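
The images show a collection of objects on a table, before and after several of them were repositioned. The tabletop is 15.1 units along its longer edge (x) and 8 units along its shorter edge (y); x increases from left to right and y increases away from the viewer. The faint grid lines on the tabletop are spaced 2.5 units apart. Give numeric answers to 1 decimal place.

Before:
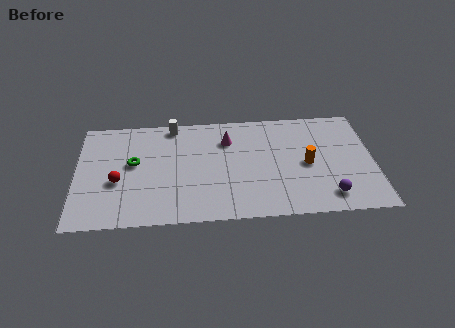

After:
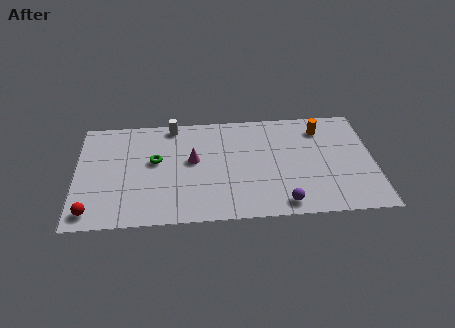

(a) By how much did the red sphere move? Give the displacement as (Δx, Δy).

(-1.3, -2.1)

The red sphere started near (2.1, 3.2) and ended near (0.8, 1.1).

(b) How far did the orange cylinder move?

2.7

The orange cylinder moved from about (11.7, 3.8) to (12.5, 6.4), a distance of √(0.8² + 2.6²) ≈ 2.7.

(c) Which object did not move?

the white cylinder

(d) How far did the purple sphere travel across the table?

2.3

The purple sphere moved from about (12.7, 1.4) to (10.4, 1.0), a distance of √(2.3² + 0.4²) ≈ 2.3.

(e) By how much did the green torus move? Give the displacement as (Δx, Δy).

(1.1, 0.1)

From the two frames, the green torus sits at roughly (2.9, 4.5) before and (4.0, 4.6) after.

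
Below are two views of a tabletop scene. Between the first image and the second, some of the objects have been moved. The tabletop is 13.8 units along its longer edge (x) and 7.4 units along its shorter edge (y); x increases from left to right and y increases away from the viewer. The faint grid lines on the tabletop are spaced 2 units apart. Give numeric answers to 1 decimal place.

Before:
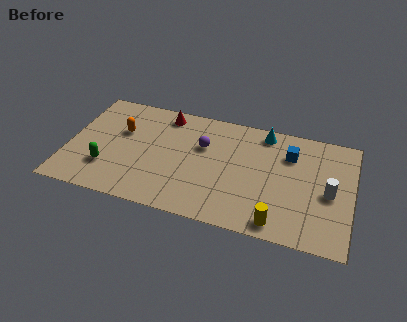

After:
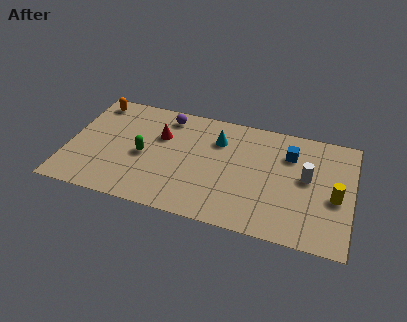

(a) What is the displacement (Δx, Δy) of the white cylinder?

(-1.1, 0.7)

The white cylinder was at about (12.7, 3.4) and moved to about (11.6, 4.1).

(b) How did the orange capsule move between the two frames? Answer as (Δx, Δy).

(-1.5, 1.7)

The orange capsule started near (2.5, 4.7) and ended near (1.0, 6.4).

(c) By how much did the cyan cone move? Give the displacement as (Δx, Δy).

(-2.2, -1.1)

From the two frames, the cyan cone sits at roughly (9.4, 6.5) before and (7.2, 5.4) after.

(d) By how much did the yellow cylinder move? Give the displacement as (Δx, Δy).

(2.6, 2.3)

From the two frames, the yellow cylinder sits at roughly (10.4, 0.9) before and (13.0, 3.2) after.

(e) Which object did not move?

the blue cube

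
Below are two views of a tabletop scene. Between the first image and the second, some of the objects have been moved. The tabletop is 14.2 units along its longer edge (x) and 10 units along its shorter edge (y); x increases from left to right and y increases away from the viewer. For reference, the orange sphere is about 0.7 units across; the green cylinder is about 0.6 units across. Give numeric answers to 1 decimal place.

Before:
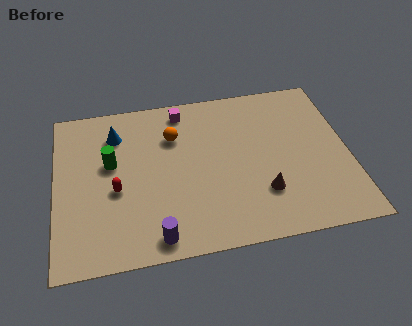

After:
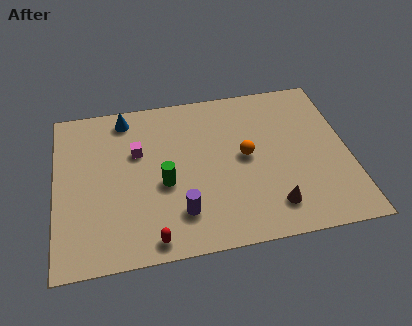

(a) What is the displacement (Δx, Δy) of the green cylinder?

(2.5, -1.7)

From the two frames, the green cylinder sits at roughly (2.7, 5.9) before and (5.2, 4.2) after.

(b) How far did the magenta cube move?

3.3

The magenta cube was near (6.3, 8.7) before and (4.0, 6.4) after, so it travelled √(2.3² + 2.3²) ≈ 3.3 units.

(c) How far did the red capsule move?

3.6

The red capsule was near (2.9, 4.2) before and (4.5, 1.0) after, so it travelled √(1.6² + 3.2²) ≈ 3.6 units.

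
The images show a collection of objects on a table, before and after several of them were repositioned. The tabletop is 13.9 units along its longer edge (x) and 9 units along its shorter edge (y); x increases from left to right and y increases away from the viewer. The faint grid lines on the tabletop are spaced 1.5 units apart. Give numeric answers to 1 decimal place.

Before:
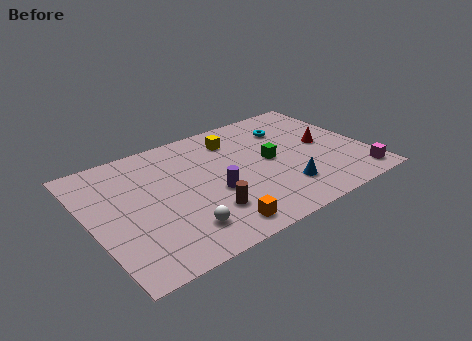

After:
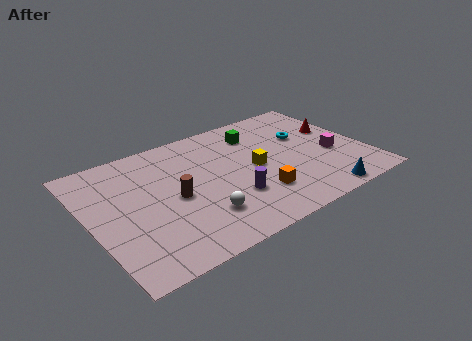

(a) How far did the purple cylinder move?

1.1

The purple cylinder was near (6.0, 3.6) before and (6.8, 2.8) after, so it travelled √(0.8² + 0.8²) ≈ 1.1 units.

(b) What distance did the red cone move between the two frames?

1.3

From (11.9, 4.6) to (12.8, 5.5), the red cone covered √(0.9² + 0.9²) ≈ 1.3 units.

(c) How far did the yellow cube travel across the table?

2.8

From (7.7, 7.1) to (8.3, 4.4), the yellow cube covered √(0.6² + 2.7²) ≈ 2.8 units.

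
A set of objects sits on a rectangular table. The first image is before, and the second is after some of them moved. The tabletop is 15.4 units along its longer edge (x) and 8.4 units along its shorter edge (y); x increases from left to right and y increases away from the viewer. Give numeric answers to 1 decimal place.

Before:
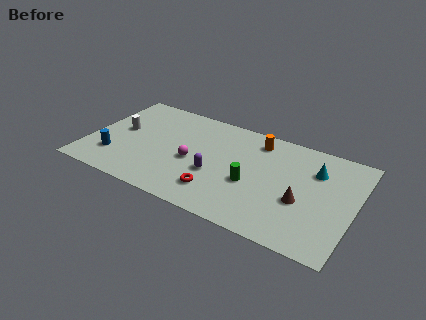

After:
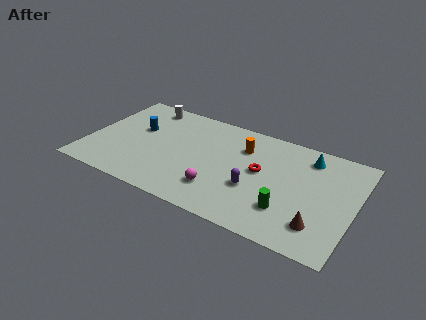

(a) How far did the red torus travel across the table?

3.5

From (7.8, 1.9) to (10.0, 4.6), the red torus covered √(2.2² + 2.7²) ≈ 3.5 units.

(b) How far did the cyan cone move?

1.0

The cyan cone was near (13.0, 6.0) before and (12.5, 6.9) after, so it travelled √(0.5² + 0.9²) ≈ 1.0 units.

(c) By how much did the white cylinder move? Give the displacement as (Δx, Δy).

(1.1, 2.7)

From the two frames, the white cylinder sits at roughly (1.7, 4.6) before and (2.8, 7.3) after.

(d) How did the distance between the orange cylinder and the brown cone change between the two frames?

+1.6

Before: roughly 4.8 units apart; after: 6.4. That's 1.6 units further apart.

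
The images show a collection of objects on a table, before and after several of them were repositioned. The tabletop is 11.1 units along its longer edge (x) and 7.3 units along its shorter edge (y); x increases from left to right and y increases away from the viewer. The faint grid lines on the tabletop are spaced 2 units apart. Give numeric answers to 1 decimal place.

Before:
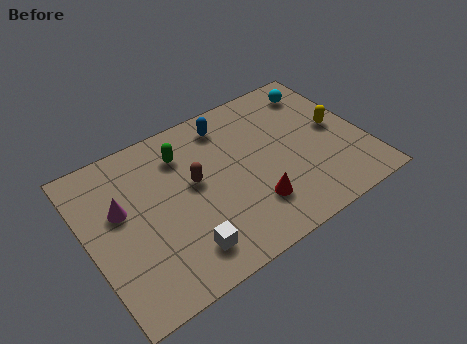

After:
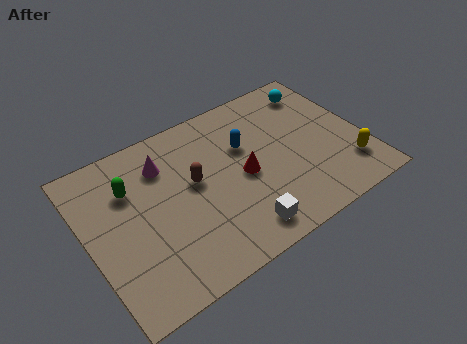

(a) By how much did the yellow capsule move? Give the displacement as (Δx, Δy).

(0.1, -2.1)

From the two frames, the yellow capsule sits at roughly (10.1, 3.8) before and (10.2, 1.7) after.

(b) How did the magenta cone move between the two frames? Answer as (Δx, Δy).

(1.9, 1.1)

From the two frames, the magenta cone sits at roughly (1.4, 4.4) before and (3.3, 5.5) after.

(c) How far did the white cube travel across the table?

2.2

The white cube was near (3.4, 1.4) before and (5.6, 1.1) after, so it travelled √(2.2² + 0.3²) ≈ 2.2 units.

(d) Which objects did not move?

the cyan sphere and the brown capsule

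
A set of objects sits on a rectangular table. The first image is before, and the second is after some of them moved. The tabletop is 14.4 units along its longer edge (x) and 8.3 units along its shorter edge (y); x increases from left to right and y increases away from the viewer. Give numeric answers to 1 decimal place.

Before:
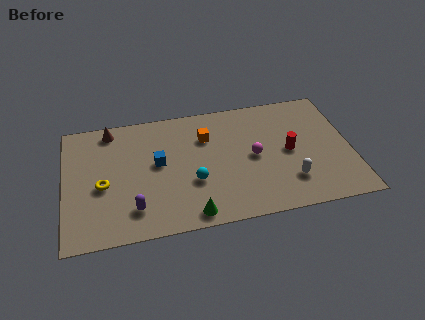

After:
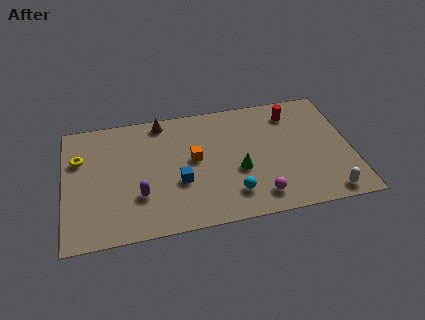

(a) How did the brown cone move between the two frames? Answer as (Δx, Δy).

(2.6, 0.1)

The brown cone started near (2.4, 7.3) and ended near (5.0, 7.4).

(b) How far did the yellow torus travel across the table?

2.3

The yellow torus moved from about (1.9, 3.6) to (0.8, 5.6), a distance of √(1.1² + 2.0²) ≈ 2.3.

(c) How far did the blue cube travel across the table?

1.8

The blue cube moved from about (4.7, 4.6) to (5.7, 3.1), a distance of √(1.0² + 1.5²) ≈ 1.8.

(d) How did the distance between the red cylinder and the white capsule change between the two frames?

+4.0

The distance was about 2.0 in the first image and 6.0 in the second, so they moved 4.0 units further apart.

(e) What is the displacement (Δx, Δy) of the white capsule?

(1.8, -1.2)

The white capsule started near (11.2, 2.1) and ended near (13.0, 0.9).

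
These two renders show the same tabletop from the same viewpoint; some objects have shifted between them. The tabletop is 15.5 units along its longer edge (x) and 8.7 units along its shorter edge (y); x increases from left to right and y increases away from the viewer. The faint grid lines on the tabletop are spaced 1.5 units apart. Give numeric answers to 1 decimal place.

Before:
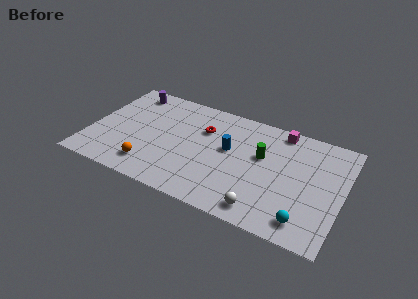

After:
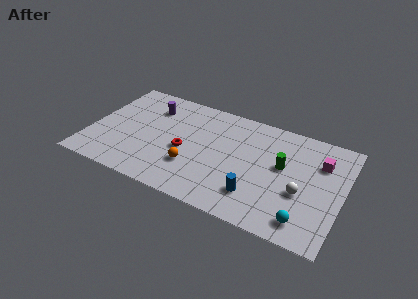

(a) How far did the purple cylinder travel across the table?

1.7

The purple cylinder moved from about (1.9, 7.5) to (3.4, 6.6), a distance of √(1.5² + 0.9²) ≈ 1.7.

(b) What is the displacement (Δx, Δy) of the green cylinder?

(1.3, -0.3)

From the two frames, the green cylinder sits at roughly (10.5, 5.3) before and (11.8, 5.0) after.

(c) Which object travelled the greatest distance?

the blue cylinder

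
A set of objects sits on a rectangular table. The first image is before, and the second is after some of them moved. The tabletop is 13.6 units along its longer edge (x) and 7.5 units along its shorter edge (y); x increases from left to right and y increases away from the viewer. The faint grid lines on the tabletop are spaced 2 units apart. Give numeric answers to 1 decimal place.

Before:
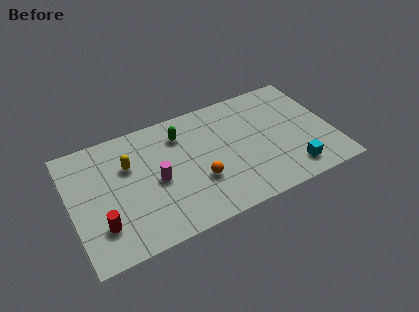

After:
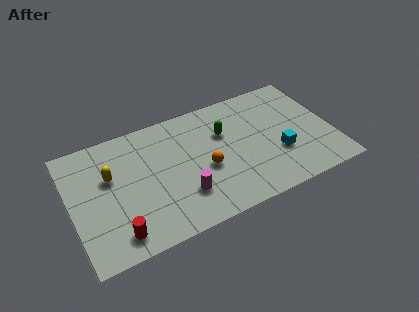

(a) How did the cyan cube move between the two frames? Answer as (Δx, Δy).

(-0.5, 1.3)

From the two frames, the cyan cube sits at roughly (11.2, 1.3) before and (10.7, 2.6) after.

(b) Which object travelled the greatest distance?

the green capsule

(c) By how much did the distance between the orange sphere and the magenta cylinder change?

-0.6

They were about 2.3 units apart before and 1.7 after — 0.6 units closer together.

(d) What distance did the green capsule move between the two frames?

2.3

From (5.9, 5.8) to (8.1, 5.0), the green capsule covered √(2.2² + 0.8²) ≈ 2.3 units.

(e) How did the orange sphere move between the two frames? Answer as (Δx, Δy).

(0.4, 0.6)

From the two frames, the orange sphere sits at roughly (6.5, 2.6) before and (6.9, 3.2) after.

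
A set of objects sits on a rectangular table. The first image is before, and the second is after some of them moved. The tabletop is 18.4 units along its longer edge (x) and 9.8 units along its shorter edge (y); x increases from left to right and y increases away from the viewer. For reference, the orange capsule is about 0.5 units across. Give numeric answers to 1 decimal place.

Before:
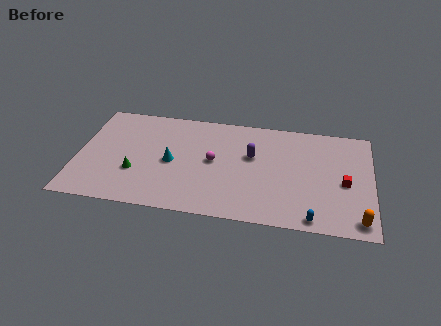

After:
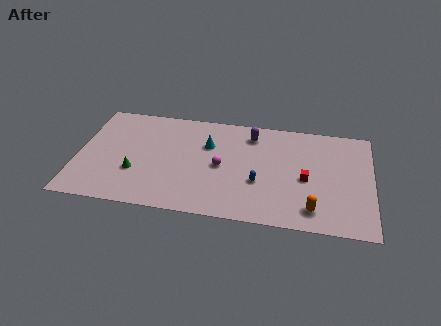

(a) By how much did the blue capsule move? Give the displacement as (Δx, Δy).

(-3.4, 2.7)

The blue capsule was at about (14.8, 0.9) and moved to about (11.4, 3.6).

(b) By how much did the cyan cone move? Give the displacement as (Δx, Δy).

(2.2, 2.0)

From the two frames, the cyan cone sits at roughly (5.9, 4.6) before and (8.1, 6.6) after.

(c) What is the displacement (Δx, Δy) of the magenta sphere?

(0.5, -0.4)

From the two frames, the magenta sphere sits at roughly (8.5, 5.1) before and (9.0, 4.7) after.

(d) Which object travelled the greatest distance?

the blue capsule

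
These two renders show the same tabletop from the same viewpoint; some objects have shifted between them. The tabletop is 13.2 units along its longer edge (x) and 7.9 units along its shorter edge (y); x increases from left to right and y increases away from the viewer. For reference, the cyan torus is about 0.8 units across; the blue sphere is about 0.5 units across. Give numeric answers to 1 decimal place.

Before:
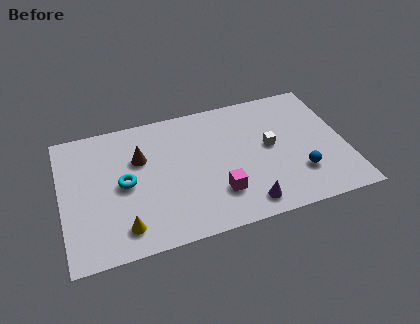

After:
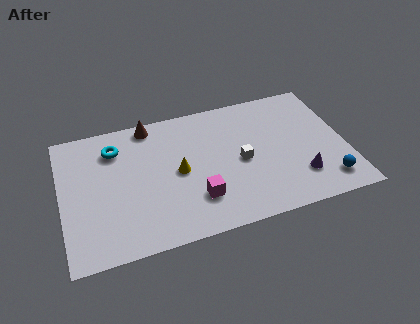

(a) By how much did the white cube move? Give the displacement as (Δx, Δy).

(-1.4, -0.5)

The white cube was at about (9.7, 4.2) and moved to about (8.3, 3.7).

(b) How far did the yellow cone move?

3.7

From (2.7, 1.4) to (5.4, 3.9), the yellow cone covered √(2.7² + 2.5²) ≈ 3.7 units.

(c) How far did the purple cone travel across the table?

2.8

The purple cone moved from about (8.3, 1.1) to (10.9, 2.0), a distance of √(2.6² + 0.9²) ≈ 2.8.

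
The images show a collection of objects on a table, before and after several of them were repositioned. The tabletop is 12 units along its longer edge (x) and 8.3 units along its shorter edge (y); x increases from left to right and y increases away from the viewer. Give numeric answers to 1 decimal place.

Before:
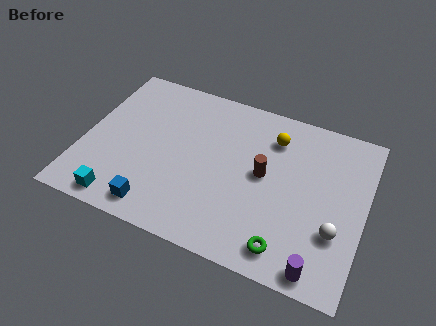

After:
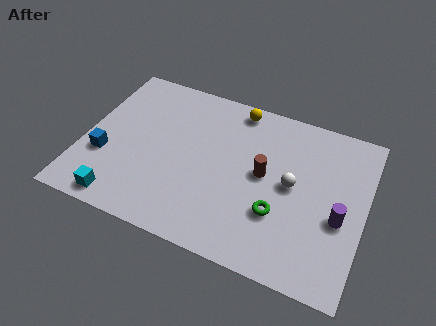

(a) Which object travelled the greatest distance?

the blue cube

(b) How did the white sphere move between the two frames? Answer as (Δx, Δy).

(-2.0, 1.6)

The white sphere was at about (10.9, 2.7) and moved to about (8.9, 4.3).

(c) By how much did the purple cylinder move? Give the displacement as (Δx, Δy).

(0.6, 2.6)

From the two frames, the purple cylinder sits at roughly (10.4, 0.8) before and (11.0, 3.4) after.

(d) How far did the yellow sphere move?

2.0

The yellow sphere was near (7.9, 6.4) before and (6.2, 7.4) after, so it travelled √(1.7² + 1.0²) ≈ 2.0 units.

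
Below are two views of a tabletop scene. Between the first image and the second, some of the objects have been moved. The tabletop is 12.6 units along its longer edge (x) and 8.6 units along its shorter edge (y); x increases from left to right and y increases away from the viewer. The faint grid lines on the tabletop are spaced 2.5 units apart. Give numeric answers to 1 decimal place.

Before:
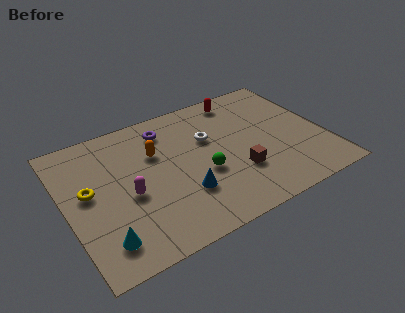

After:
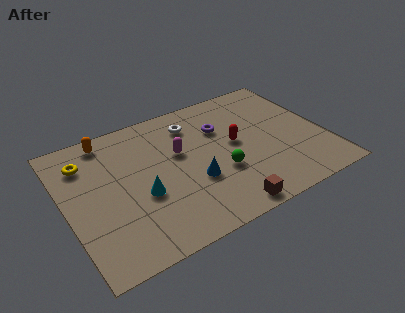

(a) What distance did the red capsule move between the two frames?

3.0

The red capsule was near (9.0, 7.5) before and (8.3, 4.6) after, so it travelled √(0.7² + 2.9²) ≈ 3.0 units.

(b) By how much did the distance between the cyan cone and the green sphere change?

-1.6

They were about 5.4 units apart before and 3.8 after — 1.6 units closer together.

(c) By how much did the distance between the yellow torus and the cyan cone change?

+0.8

Before: roughly 3.1 units apart; after: 3.9. That's 0.8 units further apart.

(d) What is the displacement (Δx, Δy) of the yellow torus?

(0.1, 1.9)

From the two frames, the yellow torus sits at roughly (1.1, 4.7) before and (1.2, 6.6) after.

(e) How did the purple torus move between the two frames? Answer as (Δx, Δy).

(2.6, -1.1)

The purple torus was at about (5.2, 7.0) and moved to about (7.8, 5.9).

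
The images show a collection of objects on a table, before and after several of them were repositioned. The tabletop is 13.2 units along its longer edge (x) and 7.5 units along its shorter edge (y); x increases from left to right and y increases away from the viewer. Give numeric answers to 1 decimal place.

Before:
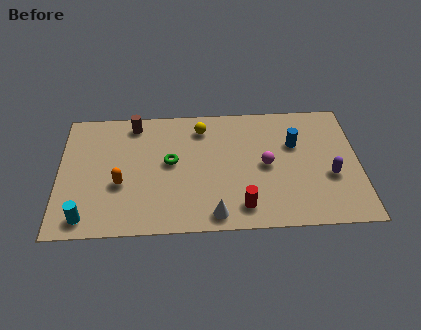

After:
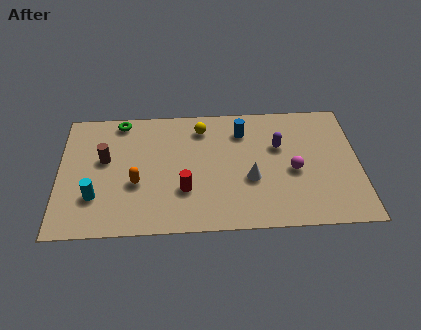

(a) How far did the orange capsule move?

0.7

The orange capsule was near (2.7, 2.9) before and (3.4, 2.9) after, so it travelled √(0.7² + 0.0²) ≈ 0.7 units.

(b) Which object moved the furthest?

the green torus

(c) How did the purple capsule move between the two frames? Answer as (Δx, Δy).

(-2.2, 1.9)

The purple capsule started near (11.9, 2.9) and ended near (9.7, 4.8).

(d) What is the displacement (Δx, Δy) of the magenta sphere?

(1.2, -0.4)

From the two frames, the magenta sphere sits at roughly (9.1, 3.7) before and (10.3, 3.3) after.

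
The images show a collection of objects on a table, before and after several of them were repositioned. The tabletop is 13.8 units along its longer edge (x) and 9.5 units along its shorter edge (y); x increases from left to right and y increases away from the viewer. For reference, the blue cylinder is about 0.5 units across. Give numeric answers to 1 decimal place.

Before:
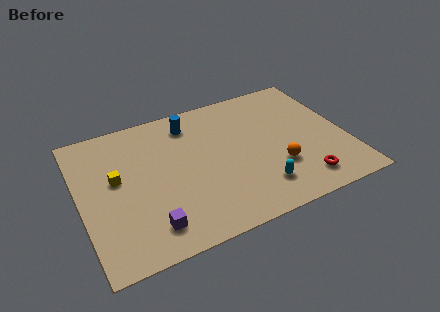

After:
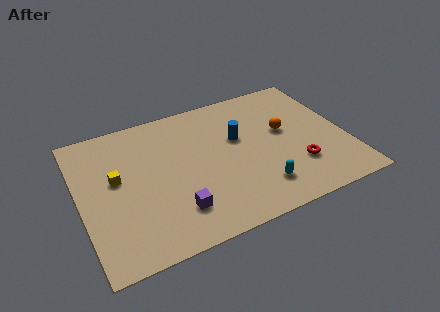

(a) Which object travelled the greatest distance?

the blue cylinder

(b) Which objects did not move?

the cyan capsule and the yellow cube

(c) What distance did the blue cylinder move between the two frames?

3.0

From (6.0, 7.8) to (8.3, 5.8), the blue cylinder covered √(2.3² + 2.0²) ≈ 3.0 units.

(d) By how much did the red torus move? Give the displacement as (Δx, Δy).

(-0.1, 1.1)

From the two frames, the red torus sits at roughly (11.1, 1.6) before and (11.0, 2.7) after.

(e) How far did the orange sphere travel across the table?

2.5

The orange sphere was near (10.0, 3.0) before and (10.7, 5.4) after, so it travelled √(0.7² + 2.4²) ≈ 2.5 units.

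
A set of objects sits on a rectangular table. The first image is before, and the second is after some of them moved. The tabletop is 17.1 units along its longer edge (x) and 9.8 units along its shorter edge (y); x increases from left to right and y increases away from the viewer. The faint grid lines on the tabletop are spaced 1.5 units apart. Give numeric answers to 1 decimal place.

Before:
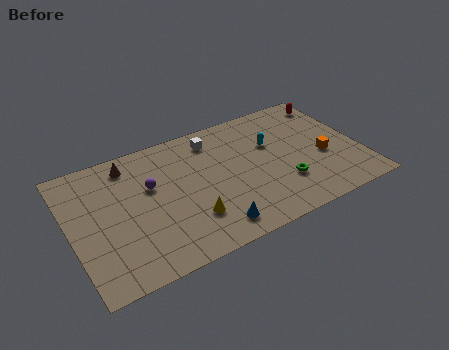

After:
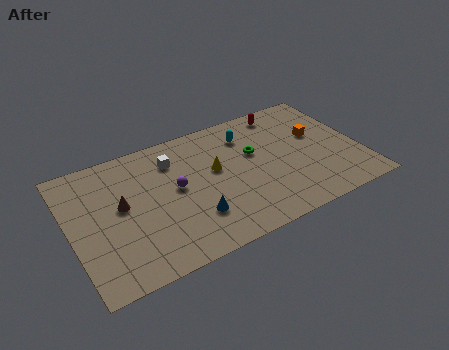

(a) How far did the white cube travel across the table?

2.6

The white cube moved from about (8.8, 8.1) to (6.3, 7.5), a distance of √(2.5² + 0.6²) ≈ 2.6.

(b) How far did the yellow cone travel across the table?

3.6

The yellow cone was near (6.7, 2.7) before and (8.6, 5.7) after, so it travelled √(1.9² + 3.0²) ≈ 3.6 units.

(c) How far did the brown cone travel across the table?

3.0

The brown cone was near (3.8, 8.3) before and (3.0, 5.4) after, so it travelled √(0.8² + 2.9²) ≈ 3.0 units.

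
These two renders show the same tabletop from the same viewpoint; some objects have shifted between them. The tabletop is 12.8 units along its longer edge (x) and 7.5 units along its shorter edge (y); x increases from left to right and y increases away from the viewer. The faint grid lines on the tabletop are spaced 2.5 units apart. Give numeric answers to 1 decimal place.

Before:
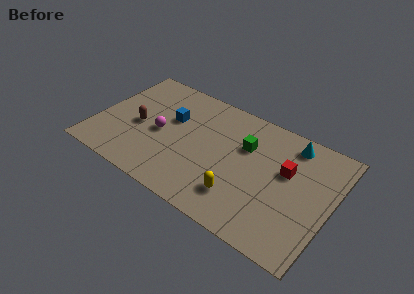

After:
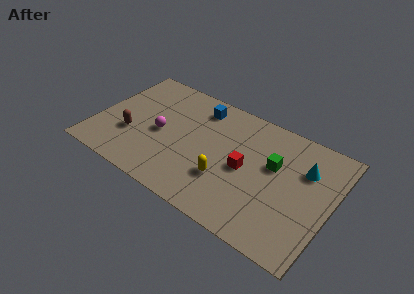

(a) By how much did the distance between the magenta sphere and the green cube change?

+1.5

They were about 4.7 units apart before and 6.2 after — 1.5 units further apart.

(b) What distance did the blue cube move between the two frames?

2.0

The blue cube was near (3.9, 4.7) before and (5.2, 6.2) after, so it travelled √(1.3² + 1.5²) ≈ 2.0 units.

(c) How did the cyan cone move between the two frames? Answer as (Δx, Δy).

(0.9, -1.2)

The cyan cone started near (10.3, 6.4) and ended near (11.2, 5.2).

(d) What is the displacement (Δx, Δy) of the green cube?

(1.6, -0.4)

The green cube started near (8.0, 5.0) and ended near (9.6, 4.6).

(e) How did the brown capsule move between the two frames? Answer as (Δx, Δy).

(-0.3, -0.8)

The brown capsule was at about (2.3, 3.4) and moved to about (2.0, 2.6).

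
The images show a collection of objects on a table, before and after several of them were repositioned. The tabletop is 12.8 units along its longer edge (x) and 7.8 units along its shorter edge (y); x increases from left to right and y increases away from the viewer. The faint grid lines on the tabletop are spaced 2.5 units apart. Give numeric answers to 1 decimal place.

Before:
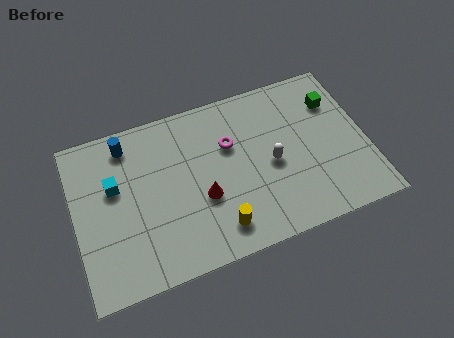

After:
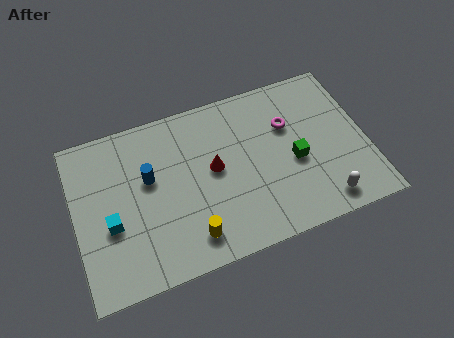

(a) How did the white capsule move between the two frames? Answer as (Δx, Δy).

(2.0, -2.5)

The white capsule started near (8.6, 3.6) and ended near (10.6, 1.1).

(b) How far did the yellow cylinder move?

1.2

From (6.0, 1.4) to (4.8, 1.4), the yellow cylinder covered √(1.2² + 0.0²) ≈ 1.2 units.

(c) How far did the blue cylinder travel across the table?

2.1

The blue cylinder was near (2.5, 6.6) before and (3.3, 4.7) after, so it travelled √(0.8² + 1.9²) ≈ 2.1 units.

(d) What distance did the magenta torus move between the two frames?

2.6

The magenta torus was near (6.9, 5.1) before and (9.5, 5.2) after, so it travelled √(2.6² + 0.1²) ≈ 2.6 units.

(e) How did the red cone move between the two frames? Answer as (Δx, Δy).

(0.6, 1.2)

The red cone was at about (5.5, 3.0) and moved to about (6.1, 4.2).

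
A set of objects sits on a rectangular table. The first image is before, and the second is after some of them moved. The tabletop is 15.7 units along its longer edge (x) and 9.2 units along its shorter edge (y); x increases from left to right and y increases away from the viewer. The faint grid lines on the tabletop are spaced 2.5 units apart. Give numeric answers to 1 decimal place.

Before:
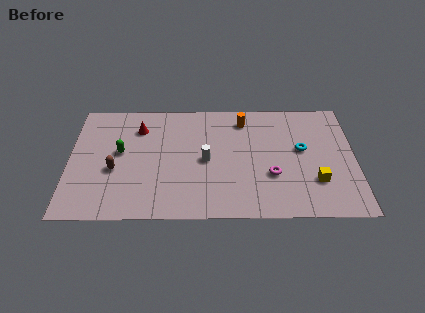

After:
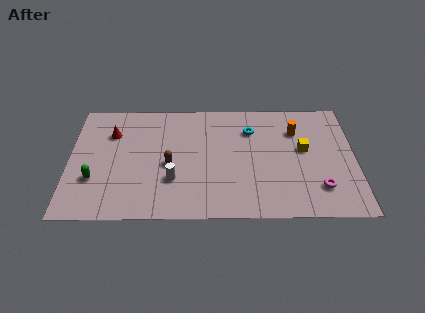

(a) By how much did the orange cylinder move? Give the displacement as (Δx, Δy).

(2.9, -0.9)

The orange cylinder started near (9.6, 7.6) and ended near (12.5, 6.7).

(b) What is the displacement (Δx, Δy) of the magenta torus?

(2.6, -1.0)

The magenta torus started near (11.1, 3.2) and ended near (13.7, 2.2).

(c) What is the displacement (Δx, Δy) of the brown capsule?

(3.0, 0.4)

The brown capsule was at about (2.5, 3.7) and moved to about (5.5, 4.1).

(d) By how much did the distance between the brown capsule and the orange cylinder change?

-0.6

They were about 8.1 units apart before and 7.5 after — 0.6 units closer together.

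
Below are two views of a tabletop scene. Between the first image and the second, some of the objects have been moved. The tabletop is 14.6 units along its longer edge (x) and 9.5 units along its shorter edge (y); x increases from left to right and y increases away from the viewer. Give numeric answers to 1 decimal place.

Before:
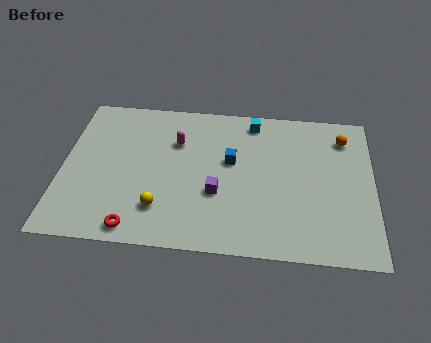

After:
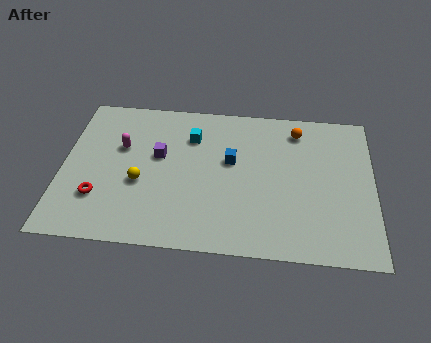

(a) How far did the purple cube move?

3.5

The purple cube was near (7.3, 3.5) before and (4.5, 5.6) after, so it travelled √(2.8² + 2.1²) ≈ 3.5 units.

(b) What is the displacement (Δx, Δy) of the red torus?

(-1.8, 1.7)

The red torus was at about (3.6, 1.0) and moved to about (1.8, 2.7).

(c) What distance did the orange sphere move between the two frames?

2.2

The orange sphere moved from about (13.2, 7.6) to (11.0, 7.9), a distance of √(2.2² + 0.3²) ≈ 2.2.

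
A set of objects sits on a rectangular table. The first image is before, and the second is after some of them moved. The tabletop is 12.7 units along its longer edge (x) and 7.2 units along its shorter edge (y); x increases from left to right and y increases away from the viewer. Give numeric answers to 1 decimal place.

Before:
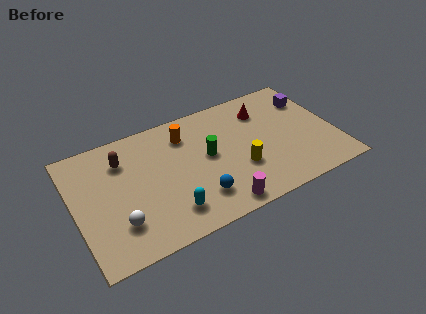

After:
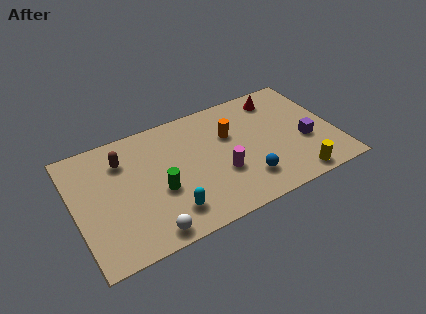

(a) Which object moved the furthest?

the yellow cylinder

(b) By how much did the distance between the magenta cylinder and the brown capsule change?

-0.9

Before: roughly 6.2 units apart; after: 5.3. That's 0.9 units closer together.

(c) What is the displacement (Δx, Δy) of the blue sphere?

(2.4, 0.0)

From the two frames, the blue sphere sits at roughly (5.7, 1.7) before and (8.1, 1.7) after.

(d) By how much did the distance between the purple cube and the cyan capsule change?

-1.4

The distance was about 8.4 in the first image and 7.0 in the second, so they moved 1.4 units closer together.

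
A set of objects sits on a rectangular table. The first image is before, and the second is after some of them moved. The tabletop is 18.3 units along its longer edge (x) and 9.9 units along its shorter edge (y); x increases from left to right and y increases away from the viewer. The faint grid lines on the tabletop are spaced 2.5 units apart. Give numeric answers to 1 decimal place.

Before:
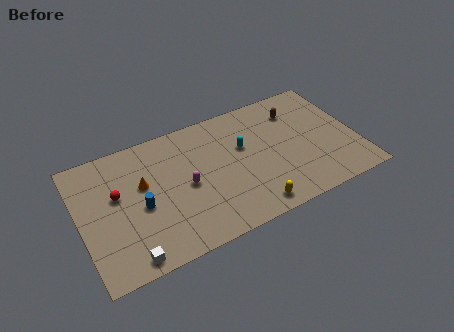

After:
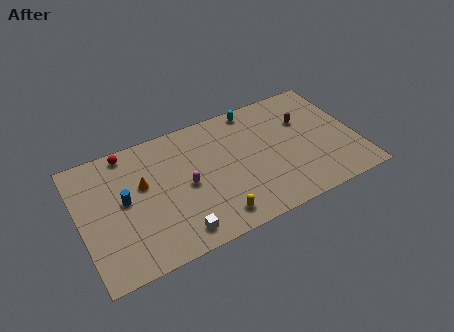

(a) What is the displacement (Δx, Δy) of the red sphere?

(1.0, 3.0)

From the two frames, the red sphere sits at roughly (2.5, 5.9) before and (3.5, 8.9) after.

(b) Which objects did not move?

the magenta capsule and the orange cone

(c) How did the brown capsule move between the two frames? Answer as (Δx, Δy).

(0.4, -1.0)

From the two frames, the brown capsule sits at roughly (14.7, 7.6) before and (15.1, 6.6) after.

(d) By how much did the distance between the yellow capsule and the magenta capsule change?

-1.7

The distance was about 5.2 in the first image and 3.5 in the second, so they moved 1.7 units closer together.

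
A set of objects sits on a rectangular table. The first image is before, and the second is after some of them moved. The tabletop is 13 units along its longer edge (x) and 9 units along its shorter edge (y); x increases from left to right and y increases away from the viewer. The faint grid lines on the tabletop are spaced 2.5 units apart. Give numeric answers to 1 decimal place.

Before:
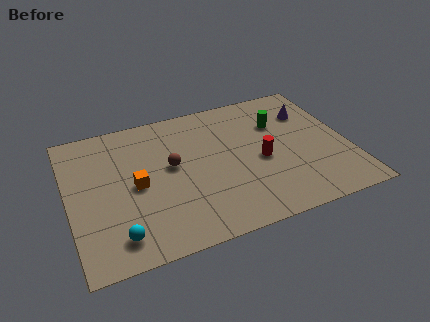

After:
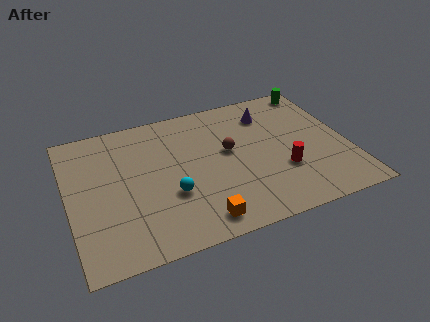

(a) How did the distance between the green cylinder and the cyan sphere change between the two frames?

-0.3

They were about 9.3 units apart before and 9.0 after — 0.3 units closer together.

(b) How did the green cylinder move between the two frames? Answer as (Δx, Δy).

(2.1, 1.9)

From the two frames, the green cylinder sits at roughly (10.0, 6.2) before and (12.1, 8.1) after.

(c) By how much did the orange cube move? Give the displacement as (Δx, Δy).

(2.6, -3.1)

From the two frames, the orange cube sits at roughly (3.1, 4.3) before and (5.7, 1.2) after.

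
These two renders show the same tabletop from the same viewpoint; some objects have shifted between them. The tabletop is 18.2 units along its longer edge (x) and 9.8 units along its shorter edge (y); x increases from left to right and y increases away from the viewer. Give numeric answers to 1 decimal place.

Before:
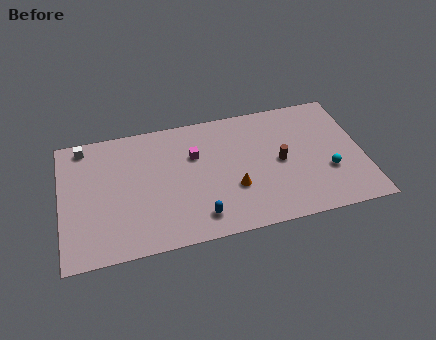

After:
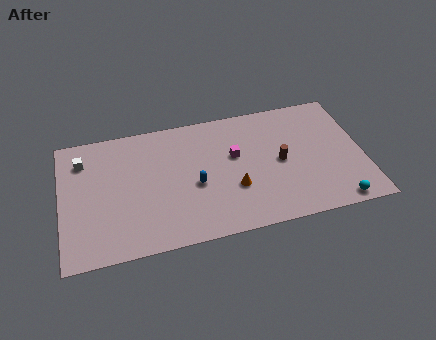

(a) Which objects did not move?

the orange cone and the brown cylinder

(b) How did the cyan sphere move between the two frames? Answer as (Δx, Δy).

(0.3, -2.5)

The cyan sphere was at about (16.0, 3.4) and moved to about (16.3, 0.9).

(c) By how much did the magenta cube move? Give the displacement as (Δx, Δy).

(2.4, -0.6)

The magenta cube started near (8.1, 6.5) and ended near (10.5, 5.9).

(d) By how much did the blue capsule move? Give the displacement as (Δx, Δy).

(-0.1, 2.5)

The blue capsule was at about (8.1, 1.7) and moved to about (8.0, 4.2).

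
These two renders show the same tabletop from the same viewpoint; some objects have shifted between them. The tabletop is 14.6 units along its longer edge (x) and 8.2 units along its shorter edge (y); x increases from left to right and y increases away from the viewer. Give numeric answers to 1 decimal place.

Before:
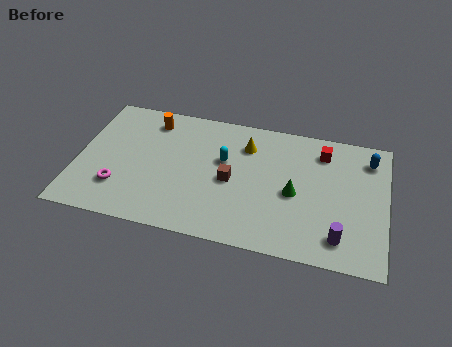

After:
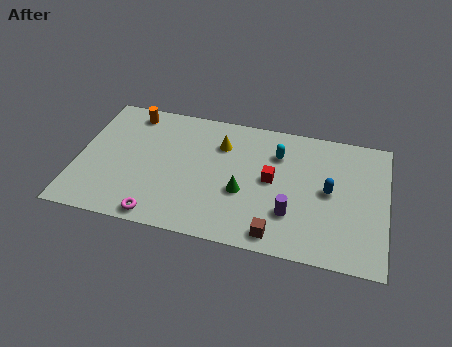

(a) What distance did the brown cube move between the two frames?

3.6

The brown cube was near (7.3, 3.8) before and (9.6, 1.0) after, so it travelled √(2.3² + 2.8²) ≈ 3.6 units.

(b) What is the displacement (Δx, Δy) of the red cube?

(-2.3, -2.3)

From the two frames, the red cube sits at roughly (11.5, 6.6) before and (9.2, 4.3) after.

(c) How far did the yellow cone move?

1.2

From (7.9, 6.2) to (6.7, 6.0), the yellow cone covered √(1.2² + 0.2²) ≈ 1.2 units.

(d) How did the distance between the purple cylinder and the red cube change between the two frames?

-3.1

They were about 5.2 units apart before and 2.1 after — 3.1 units closer together.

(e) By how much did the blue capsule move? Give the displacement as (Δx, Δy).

(-1.8, -2.4)

The blue capsule started near (13.7, 6.6) and ended near (11.9, 4.2).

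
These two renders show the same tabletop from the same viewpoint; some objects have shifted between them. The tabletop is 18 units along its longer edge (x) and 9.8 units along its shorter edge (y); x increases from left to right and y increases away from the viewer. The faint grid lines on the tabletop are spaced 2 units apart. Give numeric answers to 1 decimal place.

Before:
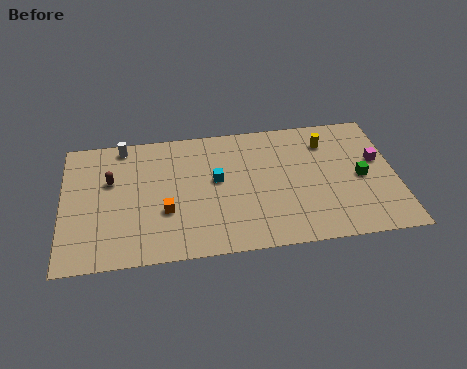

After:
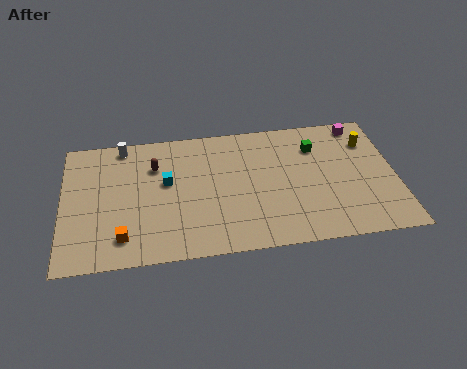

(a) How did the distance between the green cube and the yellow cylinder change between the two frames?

-0.5

They were about 3.4 units apart before and 2.9 after — 0.5 units closer together.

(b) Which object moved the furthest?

the green cube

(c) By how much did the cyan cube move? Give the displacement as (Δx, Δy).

(-2.7, 0.2)

The cyan cube started near (8.3, 5.5) and ended near (5.6, 5.7).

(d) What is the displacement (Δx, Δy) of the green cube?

(-2.3, 2.7)

From the two frames, the green cube sits at roughly (16.1, 4.6) before and (13.8, 7.3) after.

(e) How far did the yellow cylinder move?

2.3

From (14.4, 7.6) to (16.7, 7.3), the yellow cylinder covered √(2.3² + 0.3²) ≈ 2.3 units.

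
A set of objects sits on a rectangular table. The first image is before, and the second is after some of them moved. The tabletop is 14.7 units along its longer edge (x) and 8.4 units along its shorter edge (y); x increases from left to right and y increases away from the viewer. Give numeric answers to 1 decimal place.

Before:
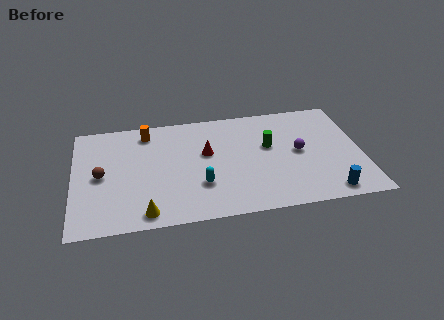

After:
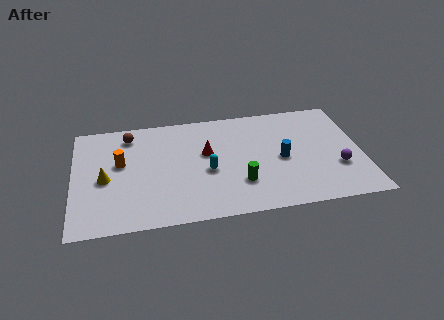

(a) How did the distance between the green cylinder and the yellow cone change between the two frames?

-0.6

They were about 7.5 units apart before and 6.9 after — 0.6 units closer together.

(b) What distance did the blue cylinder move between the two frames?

3.6

The blue cylinder moved from about (12.8, 1.0) to (10.6, 3.9), a distance of √(2.2² + 2.9²) ≈ 3.6.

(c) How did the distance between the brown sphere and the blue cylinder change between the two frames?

-3.5

Before: roughly 11.8 units apart; after: 8.3. That's 3.5 units closer together.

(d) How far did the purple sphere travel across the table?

2.4

The purple sphere moved from about (11.5, 4.3) to (13.4, 2.8), a distance of √(1.9² + 1.5²) ≈ 2.4.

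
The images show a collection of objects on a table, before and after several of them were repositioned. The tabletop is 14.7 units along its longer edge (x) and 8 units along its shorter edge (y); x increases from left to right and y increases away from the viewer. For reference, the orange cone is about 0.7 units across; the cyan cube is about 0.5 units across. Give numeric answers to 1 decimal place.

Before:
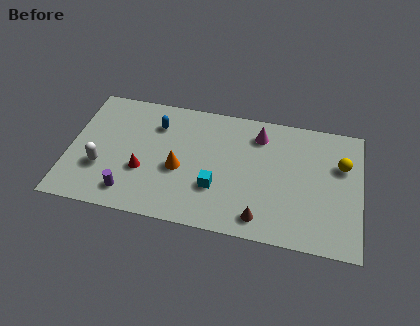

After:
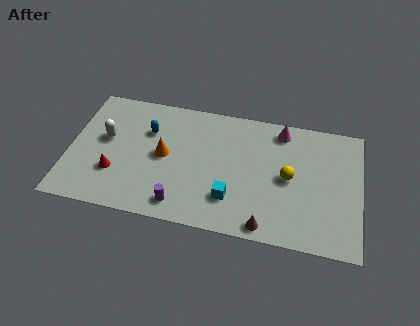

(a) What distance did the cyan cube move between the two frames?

0.9

The cyan cube was near (7.5, 2.6) before and (8.3, 2.1) after, so it travelled √(0.8² + 0.5²) ≈ 0.9 units.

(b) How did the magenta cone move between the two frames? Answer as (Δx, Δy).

(1.1, 0.5)

The magenta cone started near (9.5, 6.4) and ended near (10.6, 6.9).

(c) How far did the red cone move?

1.5

The red cone was near (3.8, 2.9) before and (2.4, 2.5) after, so it travelled √(1.4² + 0.4²) ≈ 1.5 units.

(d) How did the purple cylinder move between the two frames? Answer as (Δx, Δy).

(2.6, -0.2)

The purple cylinder was at about (3.2, 1.4) and moved to about (5.8, 1.2).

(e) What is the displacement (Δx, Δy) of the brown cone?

(0.3, -0.4)

The brown cone was at about (9.8, 1.2) and moved to about (10.1, 0.8).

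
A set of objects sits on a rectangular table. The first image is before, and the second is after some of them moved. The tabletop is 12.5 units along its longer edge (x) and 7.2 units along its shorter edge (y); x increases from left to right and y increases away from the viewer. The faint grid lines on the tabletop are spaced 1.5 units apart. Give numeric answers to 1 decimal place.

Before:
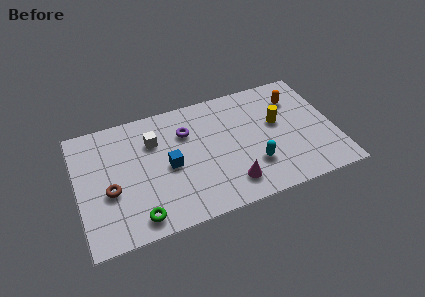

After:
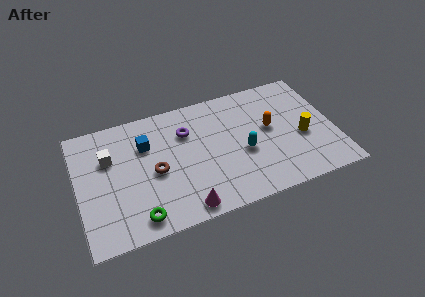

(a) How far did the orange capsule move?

2.0

The orange capsule was near (10.8, 5.4) before and (9.4, 4.0) after, so it travelled √(1.4² + 1.4²) ≈ 2.0 units.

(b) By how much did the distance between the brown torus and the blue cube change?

-1.2

They were about 2.9 units apart before and 1.7 after — 1.2 units closer together.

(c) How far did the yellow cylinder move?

1.6

The yellow cylinder moved from about (9.8, 4.2) to (10.9, 3.0), a distance of √(1.1² + 1.2²) ≈ 1.6.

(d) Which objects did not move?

the purple torus and the green torus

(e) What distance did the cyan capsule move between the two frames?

1.0

The cyan capsule was near (8.4, 2.1) before and (8.0, 3.0) after, so it travelled √(0.4² + 0.9²) ≈ 1.0 units.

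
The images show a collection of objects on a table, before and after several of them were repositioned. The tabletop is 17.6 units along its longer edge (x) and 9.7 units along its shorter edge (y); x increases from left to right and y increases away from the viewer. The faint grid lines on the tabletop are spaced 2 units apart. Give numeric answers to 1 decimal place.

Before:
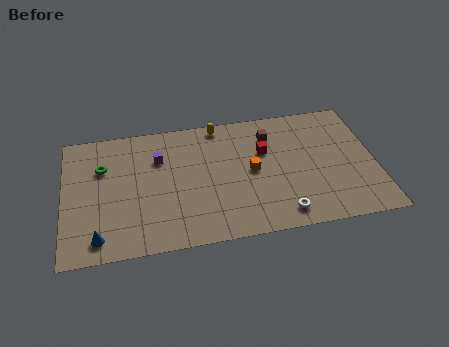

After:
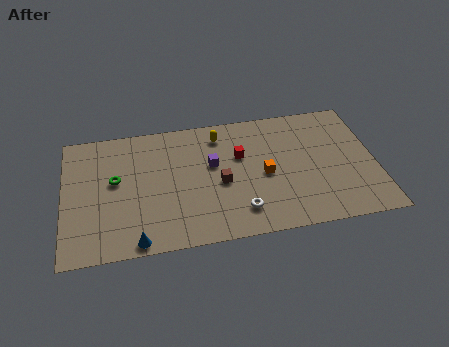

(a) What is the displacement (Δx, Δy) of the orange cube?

(0.7, -0.4)

From the two frames, the orange cube sits at roughly (10.6, 4.9) before and (11.3, 4.5) after.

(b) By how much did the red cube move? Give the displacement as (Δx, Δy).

(-1.4, -0.1)

The red cube started near (11.4, 6.3) and ended near (10.0, 6.2).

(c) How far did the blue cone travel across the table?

2.2

The blue cone was near (1.9, 1.4) before and (4.0, 0.8) after, so it travelled √(2.1² + 0.6²) ≈ 2.2 units.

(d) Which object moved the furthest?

the brown cube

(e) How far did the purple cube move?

3.2

The purple cube was near (5.4, 6.8) before and (8.4, 5.8) after, so it travelled √(3.0² + 1.0²) ≈ 3.2 units.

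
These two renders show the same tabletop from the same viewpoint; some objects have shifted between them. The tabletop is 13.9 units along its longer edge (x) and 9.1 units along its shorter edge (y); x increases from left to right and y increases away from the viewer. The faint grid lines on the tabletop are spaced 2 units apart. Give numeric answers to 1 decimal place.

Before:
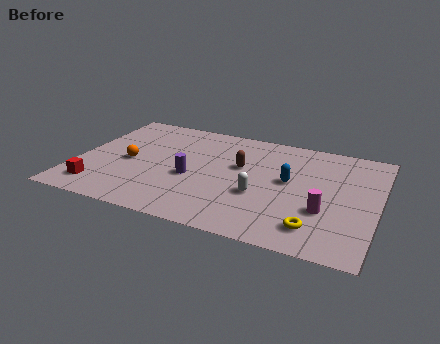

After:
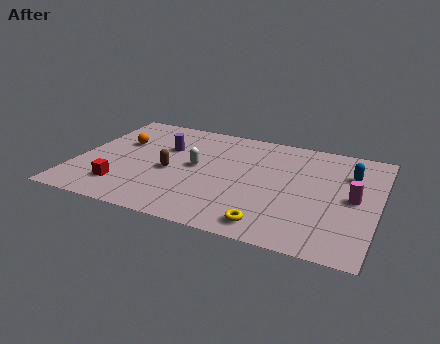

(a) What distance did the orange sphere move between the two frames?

1.7

The orange sphere was near (2.4, 4.2) before and (1.8, 5.8) after, so it travelled √(0.6² + 1.6²) ≈ 1.7 units.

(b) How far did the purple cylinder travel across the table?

2.7

From (5.4, 3.8) to (3.9, 6.0), the purple cylinder covered √(1.5² + 2.2²) ≈ 2.7 units.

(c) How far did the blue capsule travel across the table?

3.1

The blue capsule was near (9.8, 5.0) before and (12.5, 6.5) after, so it travelled √(2.7² + 1.5²) ≈ 3.1 units.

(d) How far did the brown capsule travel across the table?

3.4

From (7.5, 5.5) to (4.4, 4.0), the brown capsule covered √(3.1² + 1.5²) ≈ 3.4 units.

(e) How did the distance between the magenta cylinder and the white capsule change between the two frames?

+4.3

They were about 3.0 units apart before and 7.3 after — 4.3 units further apart.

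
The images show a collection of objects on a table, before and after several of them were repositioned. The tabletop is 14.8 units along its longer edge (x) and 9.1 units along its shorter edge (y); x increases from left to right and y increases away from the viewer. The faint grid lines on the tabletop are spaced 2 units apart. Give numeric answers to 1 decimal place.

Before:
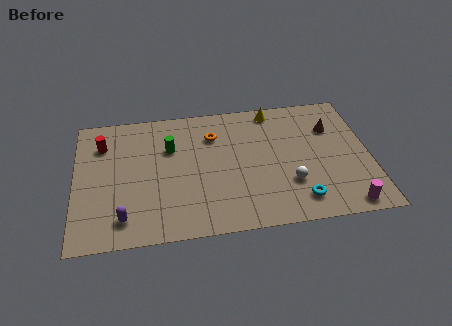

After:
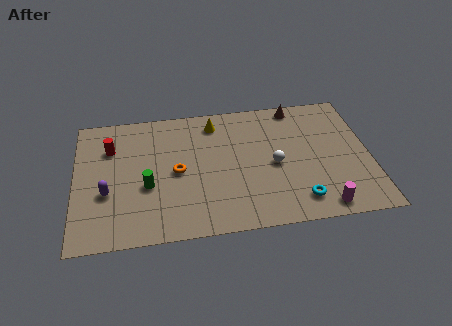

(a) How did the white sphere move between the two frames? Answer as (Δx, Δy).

(-0.7, 1.4)

From the two frames, the white sphere sits at roughly (10.7, 2.8) before and (10.0, 4.2) after.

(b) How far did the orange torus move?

3.0

The orange torus was near (7.0, 6.7) before and (5.1, 4.4) after, so it travelled √(1.9² + 2.3²) ≈ 3.0 units.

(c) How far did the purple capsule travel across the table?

2.0

The purple capsule was near (2.4, 1.6) before and (1.6, 3.4) after, so it travelled √(0.8² + 1.8²) ≈ 2.0 units.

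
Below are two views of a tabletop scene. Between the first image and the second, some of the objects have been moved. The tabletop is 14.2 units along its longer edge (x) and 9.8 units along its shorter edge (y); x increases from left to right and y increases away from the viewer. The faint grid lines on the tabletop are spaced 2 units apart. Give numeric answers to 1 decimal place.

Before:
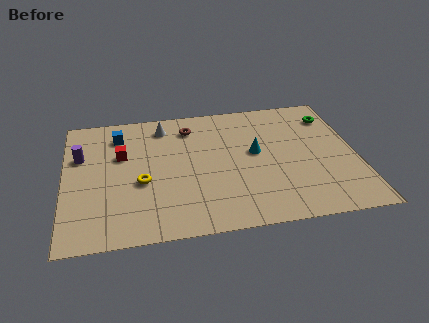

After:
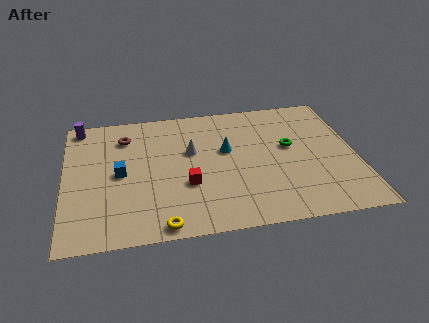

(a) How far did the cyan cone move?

1.5

The cyan cone moved from about (9.3, 5.4) to (7.9, 5.8), a distance of √(1.4² + 0.4²) ≈ 1.5.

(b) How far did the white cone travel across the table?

2.6

From (4.9, 8.2) to (6.2, 6.0), the white cone covered √(1.3² + 2.2²) ≈ 2.6 units.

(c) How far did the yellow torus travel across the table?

3.3

The yellow torus was near (3.7, 4.0) before and (4.6, 0.8) after, so it travelled √(0.9² + 3.2²) ≈ 3.3 units.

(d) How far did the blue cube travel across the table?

3.0

The blue cube was near (2.7, 7.8) before and (2.7, 4.8) after, so it travelled √(0.0² + 3.0²) ≈ 3.0 units.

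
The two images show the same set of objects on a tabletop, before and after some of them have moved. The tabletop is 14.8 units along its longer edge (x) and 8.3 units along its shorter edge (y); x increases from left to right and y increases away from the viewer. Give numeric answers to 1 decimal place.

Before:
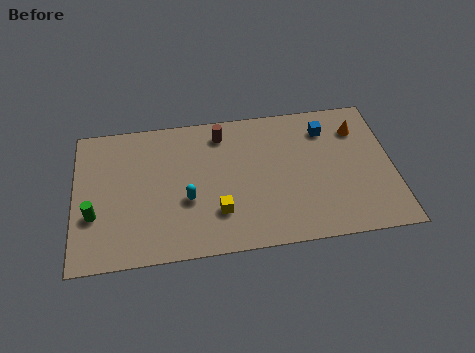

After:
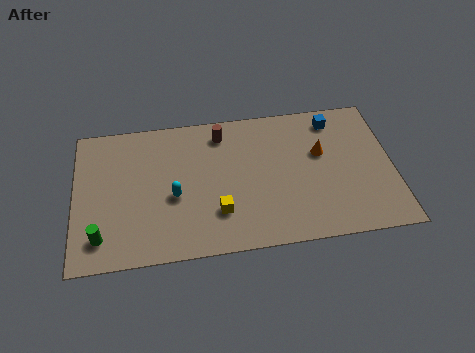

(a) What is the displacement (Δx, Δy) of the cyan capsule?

(-0.6, 0.3)

The cyan capsule was at about (5.2, 3.2) and moved to about (4.6, 3.5).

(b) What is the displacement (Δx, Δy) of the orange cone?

(-1.8, -1.2)

The orange cone was at about (13.3, 6.3) and moved to about (11.5, 5.1).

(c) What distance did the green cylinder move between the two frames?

1.3

The green cylinder was near (0.9, 2.9) before and (1.2, 1.6) after, so it travelled √(0.3² + 1.3²) ≈ 1.3 units.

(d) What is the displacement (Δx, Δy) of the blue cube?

(0.4, 0.5)

The blue cube started near (11.8, 6.5) and ended near (12.2, 7.0).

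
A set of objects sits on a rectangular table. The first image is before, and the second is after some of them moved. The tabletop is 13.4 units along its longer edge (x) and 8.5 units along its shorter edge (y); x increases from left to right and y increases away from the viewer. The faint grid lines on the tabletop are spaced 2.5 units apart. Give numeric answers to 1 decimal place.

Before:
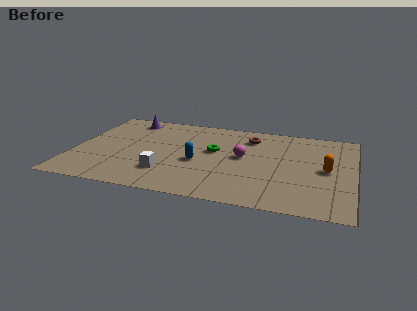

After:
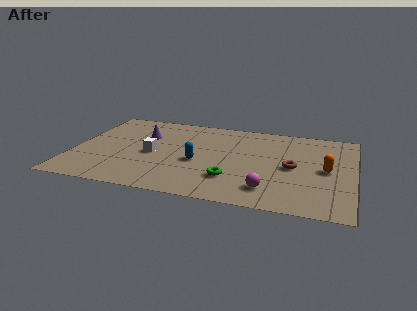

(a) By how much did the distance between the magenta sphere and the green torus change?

+0.5

They were about 1.4 units apart before and 1.9 after — 0.5 units further apart.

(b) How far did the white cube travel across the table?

1.9

The white cube moved from about (4.6, 2.2) to (3.8, 3.9), a distance of √(0.8² + 1.7²) ≈ 1.9.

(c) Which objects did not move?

the blue capsule and the orange capsule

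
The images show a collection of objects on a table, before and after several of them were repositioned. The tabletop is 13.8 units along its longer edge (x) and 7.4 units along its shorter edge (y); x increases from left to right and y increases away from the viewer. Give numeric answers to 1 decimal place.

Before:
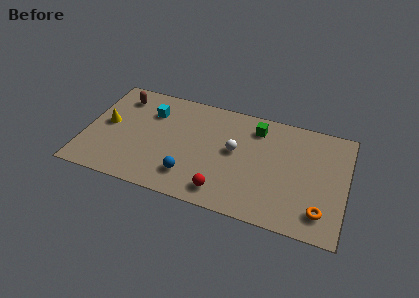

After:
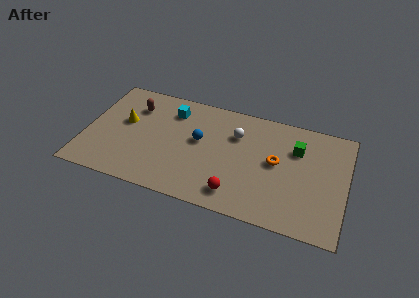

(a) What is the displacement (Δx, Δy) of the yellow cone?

(0.9, 0.4)

From the two frames, the yellow cone sits at roughly (1.1, 3.9) before and (2.0, 4.3) after.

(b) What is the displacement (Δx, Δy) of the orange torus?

(-2.5, 2.5)

The orange torus started near (12.6, 1.5) and ended near (10.1, 4.0).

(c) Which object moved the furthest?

the orange torus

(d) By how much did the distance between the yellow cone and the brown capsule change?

-0.9

Before: roughly 2.2 units apart; after: 1.3. That's 0.9 units closer together.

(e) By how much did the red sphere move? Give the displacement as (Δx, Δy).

(0.7, 0.1)

The red sphere started near (7.5, 1.2) and ended near (8.2, 1.3).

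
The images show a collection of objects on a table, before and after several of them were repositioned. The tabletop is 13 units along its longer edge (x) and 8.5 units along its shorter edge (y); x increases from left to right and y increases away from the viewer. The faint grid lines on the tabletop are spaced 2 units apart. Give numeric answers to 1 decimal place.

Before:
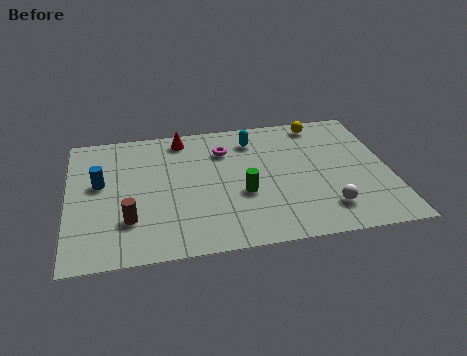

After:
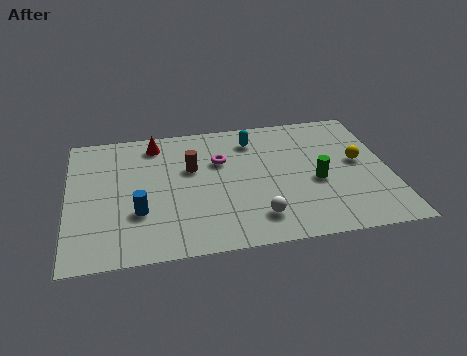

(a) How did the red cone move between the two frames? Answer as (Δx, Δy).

(-1.1, -0.2)

From the two frames, the red cone sits at roughly (4.7, 7.4) before and (3.6, 7.2) after.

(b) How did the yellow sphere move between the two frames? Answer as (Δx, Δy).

(1.4, -2.9)

The yellow sphere started near (10.4, 7.5) and ended near (11.8, 4.6).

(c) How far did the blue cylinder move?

2.6

From (1.3, 4.9) to (2.8, 2.8), the blue cylinder covered √(1.5² + 2.1²) ≈ 2.6 units.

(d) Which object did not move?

the cyan capsule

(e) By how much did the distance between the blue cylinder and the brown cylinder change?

+0.6

They were about 2.7 units apart before and 3.3 after — 0.6 units further apart.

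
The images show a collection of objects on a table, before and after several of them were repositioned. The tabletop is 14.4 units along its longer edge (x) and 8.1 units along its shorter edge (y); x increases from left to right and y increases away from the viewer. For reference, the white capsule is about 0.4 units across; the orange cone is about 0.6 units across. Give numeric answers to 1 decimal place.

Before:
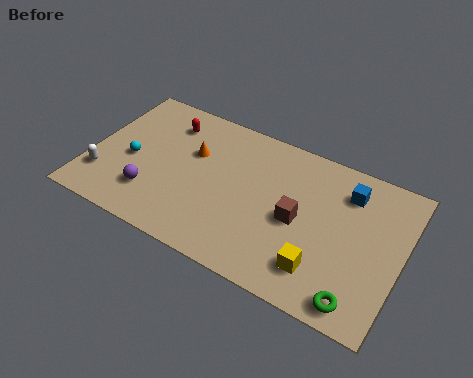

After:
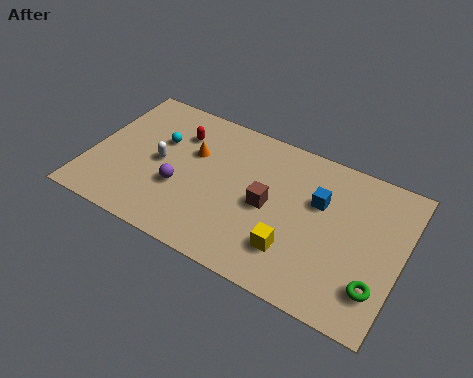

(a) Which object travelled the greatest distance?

the white capsule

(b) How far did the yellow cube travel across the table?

1.3

From (11.0, 1.8) to (9.7, 2.1), the yellow cube covered √(1.3² + 0.3²) ≈ 1.3 units.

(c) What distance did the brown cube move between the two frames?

1.4

The brown cube was near (9.7, 3.8) before and (8.3, 3.9) after, so it travelled √(1.4² + 0.1²) ≈ 1.4 units.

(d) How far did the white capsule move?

3.1

The white capsule moved from about (0.8, 2.1) to (3.2, 4.0), a distance of √(2.4² + 1.9²) ≈ 3.1.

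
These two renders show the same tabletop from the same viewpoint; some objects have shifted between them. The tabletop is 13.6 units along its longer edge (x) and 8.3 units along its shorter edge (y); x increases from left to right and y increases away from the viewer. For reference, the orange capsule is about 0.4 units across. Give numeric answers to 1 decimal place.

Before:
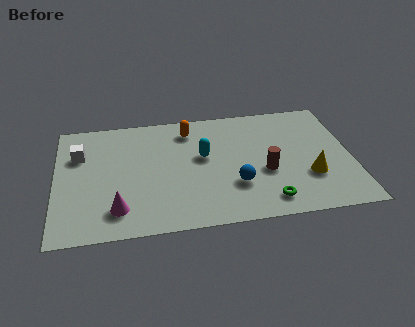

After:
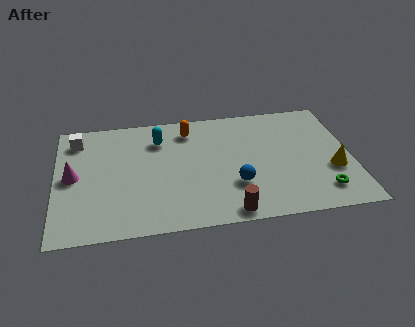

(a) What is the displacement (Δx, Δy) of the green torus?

(2.5, 0.3)

The green torus was at about (9.6, 1.3) and moved to about (12.1, 1.6).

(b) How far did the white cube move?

1.1

The white cube moved from about (1.1, 5.7) to (1.0, 6.8), a distance of √(0.1² + 1.1²) ≈ 1.1.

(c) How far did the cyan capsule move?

2.5

The cyan capsule moved from about (6.8, 4.8) to (4.8, 6.3), a distance of √(2.0² + 1.5²) ≈ 2.5.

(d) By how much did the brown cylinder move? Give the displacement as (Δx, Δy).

(-1.8, -2.5)

The brown cylinder was at about (9.6, 3.3) and moved to about (7.8, 0.8).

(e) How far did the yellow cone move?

1.1

The yellow cone moved from about (11.6, 2.7) to (12.7, 3.0), a distance of √(1.1² + 0.3²) ≈ 1.1.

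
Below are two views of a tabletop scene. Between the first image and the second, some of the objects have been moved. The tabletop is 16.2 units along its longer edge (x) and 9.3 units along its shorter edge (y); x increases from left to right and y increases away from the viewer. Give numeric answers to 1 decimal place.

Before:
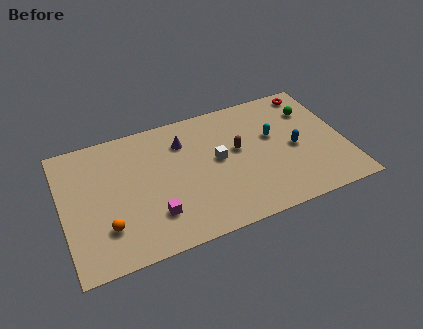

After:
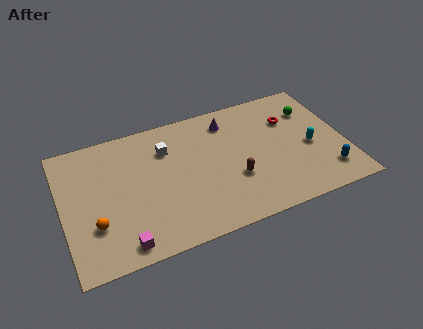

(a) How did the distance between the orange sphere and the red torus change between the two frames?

-1.6

They were about 13.7 units apart before and 12.1 after — 1.6 units closer together.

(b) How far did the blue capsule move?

2.9

The blue capsule moved from about (13.3, 4.3) to (14.9, 1.9), a distance of √(1.6² + 2.4²) ≈ 2.9.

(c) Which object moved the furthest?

the white cube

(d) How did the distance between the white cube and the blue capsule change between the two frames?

+5.6

They were about 4.5 units apart before and 10.1 after — 5.6 units further apart.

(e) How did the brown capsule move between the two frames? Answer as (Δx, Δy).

(-0.4, -2.0)

The brown capsule started near (10.1, 5.3) and ended near (9.7, 3.3).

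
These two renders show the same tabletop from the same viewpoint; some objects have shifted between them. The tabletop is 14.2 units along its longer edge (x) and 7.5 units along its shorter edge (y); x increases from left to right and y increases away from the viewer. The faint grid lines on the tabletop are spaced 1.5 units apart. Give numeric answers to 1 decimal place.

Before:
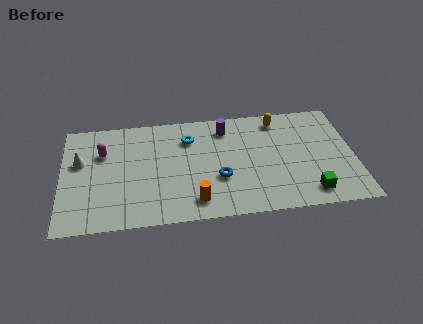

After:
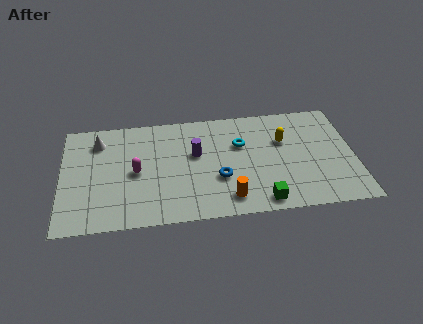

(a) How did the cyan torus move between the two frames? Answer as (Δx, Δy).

(2.5, -0.7)

The cyan torus started near (6.2, 5.6) and ended near (8.7, 4.9).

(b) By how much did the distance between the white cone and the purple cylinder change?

-2.4

The distance was about 7.3 in the first image and 4.9 in the second, so they moved 2.4 units closer together.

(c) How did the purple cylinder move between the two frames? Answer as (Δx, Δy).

(-1.5, -1.6)

The purple cylinder started near (8.0, 6.1) and ended near (6.5, 4.5).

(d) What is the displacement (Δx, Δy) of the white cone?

(0.9, 1.3)

The white cone started near (0.9, 4.6) and ended near (1.8, 5.9).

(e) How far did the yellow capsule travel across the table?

1.5

The yellow capsule was near (10.6, 6.4) before and (10.8, 4.9) after, so it travelled √(0.2² + 1.5²) ≈ 1.5 units.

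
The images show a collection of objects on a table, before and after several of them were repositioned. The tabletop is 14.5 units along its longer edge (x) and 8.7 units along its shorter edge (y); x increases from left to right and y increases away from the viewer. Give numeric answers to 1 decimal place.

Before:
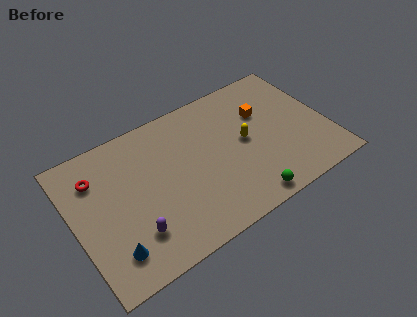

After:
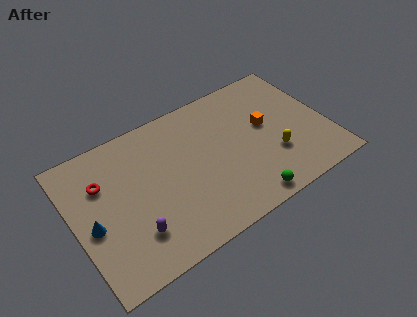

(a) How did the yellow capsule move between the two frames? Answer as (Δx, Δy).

(1.4, -1.7)

From the two frames, the yellow capsule sits at roughly (9.8, 4.5) before and (11.2, 2.8) after.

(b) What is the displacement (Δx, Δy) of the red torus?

(0.3, -0.5)

The red torus was at about (1.5, 6.5) and moved to about (1.8, 6.0).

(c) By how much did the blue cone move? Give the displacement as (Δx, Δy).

(-0.8, 2.0)

The blue cone was at about (1.7, 1.8) and moved to about (0.9, 3.8).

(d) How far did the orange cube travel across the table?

0.9

From (11.1, 5.8) to (11.1, 4.9), the orange cube covered √(0.0² + 0.9²) ≈ 0.9 units.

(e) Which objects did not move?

the green sphere and the purple capsule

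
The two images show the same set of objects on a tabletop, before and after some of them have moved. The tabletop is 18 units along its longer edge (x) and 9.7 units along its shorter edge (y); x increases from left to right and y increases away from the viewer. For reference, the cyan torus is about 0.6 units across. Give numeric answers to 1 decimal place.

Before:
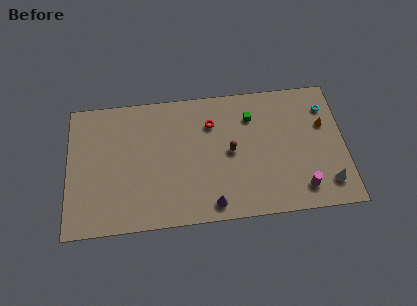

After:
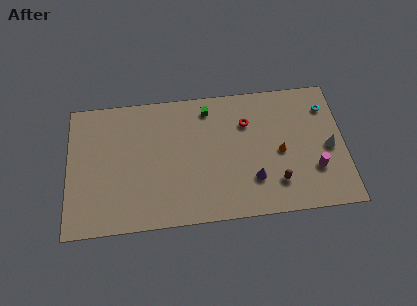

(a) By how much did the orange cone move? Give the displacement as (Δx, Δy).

(-2.9, -1.7)

The orange cone started near (16.7, 6.2) and ended near (13.8, 4.5).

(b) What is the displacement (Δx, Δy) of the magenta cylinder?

(0.9, 1.3)

The magenta cylinder was at about (15.1, 1.7) and moved to about (16.0, 3.0).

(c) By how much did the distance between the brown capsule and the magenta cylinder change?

-2.9

Before: roughly 5.5 units apart; after: 2.6. That's 2.9 units closer together.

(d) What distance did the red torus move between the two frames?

2.3

From (9.4, 7.1) to (11.7, 6.9), the red torus covered √(2.3² + 0.2²) ≈ 2.3 units.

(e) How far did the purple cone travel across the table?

3.1

The purple cone moved from about (9.3, 1.2) to (12.0, 2.7), a distance of √(2.7² + 1.5²) ≈ 3.1.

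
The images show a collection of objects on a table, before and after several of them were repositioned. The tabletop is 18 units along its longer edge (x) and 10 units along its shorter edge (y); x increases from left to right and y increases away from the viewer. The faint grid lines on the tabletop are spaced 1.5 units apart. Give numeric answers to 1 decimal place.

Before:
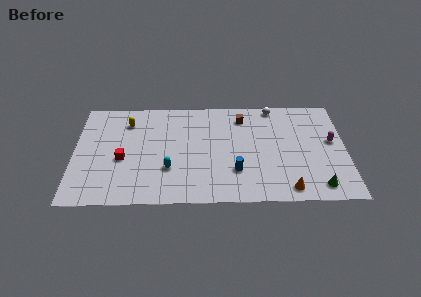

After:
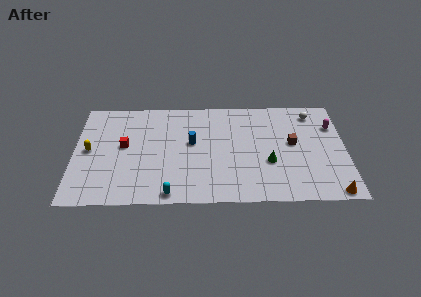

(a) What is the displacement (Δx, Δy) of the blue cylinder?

(-2.9, 2.8)

The blue cylinder was at about (10.7, 2.9) and moved to about (7.8, 5.7).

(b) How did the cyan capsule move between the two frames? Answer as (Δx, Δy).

(0.1, -2.3)

From the two frames, the cyan capsule sits at roughly (6.3, 3.2) before and (6.4, 0.9) after.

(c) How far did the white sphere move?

2.7

From (13.3, 9.1) to (15.9, 8.4), the white sphere covered √(2.6² + 0.7²) ≈ 2.7 units.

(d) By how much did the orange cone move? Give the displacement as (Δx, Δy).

(2.9, -0.4)

The orange cone started near (14.1, 1.2) and ended near (17.0, 0.8).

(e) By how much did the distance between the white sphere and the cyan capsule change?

+2.9

They were about 9.2 units apart before and 12.1 after — 2.9 units further apart.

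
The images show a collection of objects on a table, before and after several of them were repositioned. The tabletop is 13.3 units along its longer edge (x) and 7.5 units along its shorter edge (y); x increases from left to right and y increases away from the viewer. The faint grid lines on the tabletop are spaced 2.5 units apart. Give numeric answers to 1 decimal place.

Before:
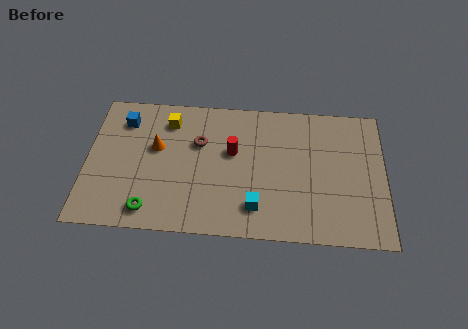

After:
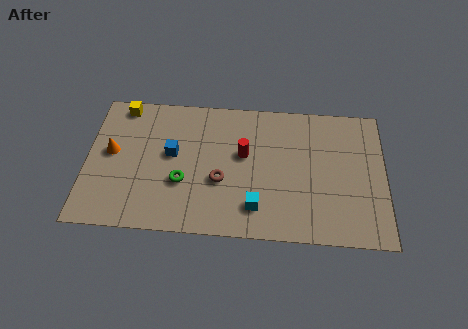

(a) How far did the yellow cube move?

2.2

The yellow cube was near (3.6, 6.0) before and (1.5, 6.7) after, so it travelled √(2.1² + 0.7²) ≈ 2.2 units.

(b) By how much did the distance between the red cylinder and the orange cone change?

+2.5

They were about 3.4 units apart before and 5.9 after — 2.5 units further apart.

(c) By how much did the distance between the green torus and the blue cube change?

-3.4

They were about 5.0 units apart before and 1.6 after — 3.4 units closer together.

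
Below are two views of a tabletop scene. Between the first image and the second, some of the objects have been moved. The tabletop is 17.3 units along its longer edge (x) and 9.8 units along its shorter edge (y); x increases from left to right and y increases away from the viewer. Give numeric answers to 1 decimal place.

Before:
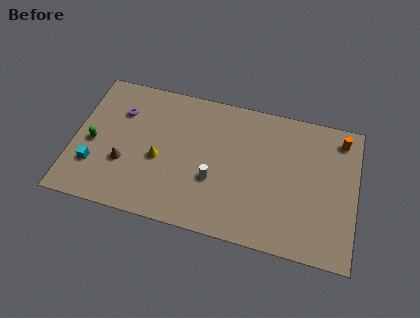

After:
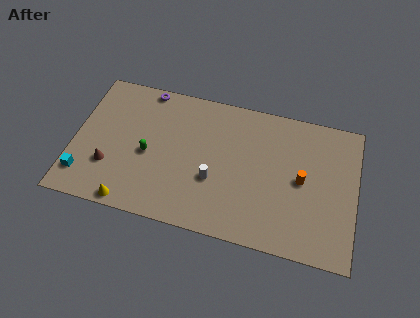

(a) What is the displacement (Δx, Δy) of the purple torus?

(1.4, 2.0)

The purple torus started near (2.7, 7.0) and ended near (4.1, 9.0).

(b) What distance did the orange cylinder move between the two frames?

4.0

The orange cylinder was near (16.2, 8.3) before and (14.0, 4.9) after, so it travelled √(2.2² + 3.4²) ≈ 4.0 units.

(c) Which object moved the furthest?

the orange cylinder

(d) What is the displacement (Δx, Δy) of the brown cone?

(-0.9, -0.4)

The brown cone was at about (3.2, 3.4) and moved to about (2.3, 3.0).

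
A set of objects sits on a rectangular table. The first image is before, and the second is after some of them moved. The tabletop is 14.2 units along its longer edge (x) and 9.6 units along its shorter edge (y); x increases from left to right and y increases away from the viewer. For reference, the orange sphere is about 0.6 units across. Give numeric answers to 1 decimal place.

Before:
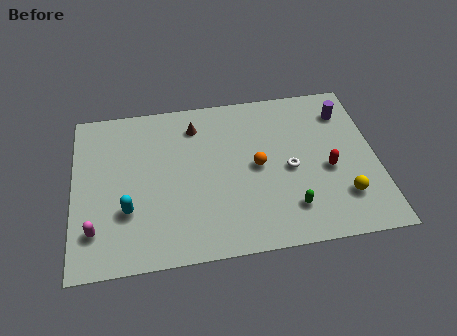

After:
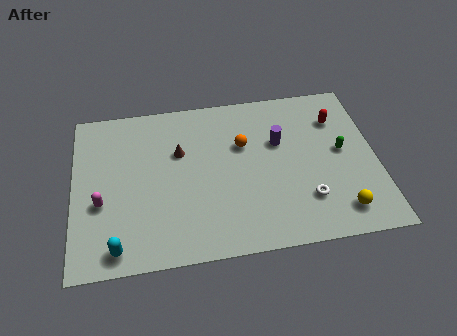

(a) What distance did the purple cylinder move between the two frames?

3.5

The purple cylinder moved from about (12.9, 7.5) to (9.7, 6.1), a distance of √(3.2² + 1.4²) ≈ 3.5.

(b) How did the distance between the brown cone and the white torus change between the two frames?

+1.5

Before: roughly 5.4 units apart; after: 6.9. That's 1.5 units further apart.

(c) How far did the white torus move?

2.0

The white torus was near (10.1, 4.4) before and (10.8, 2.5) after, so it travelled √(0.7² + 1.9²) ≈ 2.0 units.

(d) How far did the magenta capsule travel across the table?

1.5

The magenta capsule was near (1.0, 2.2) before and (1.3, 3.7) after, so it travelled √(0.3² + 1.5²) ≈ 1.5 units.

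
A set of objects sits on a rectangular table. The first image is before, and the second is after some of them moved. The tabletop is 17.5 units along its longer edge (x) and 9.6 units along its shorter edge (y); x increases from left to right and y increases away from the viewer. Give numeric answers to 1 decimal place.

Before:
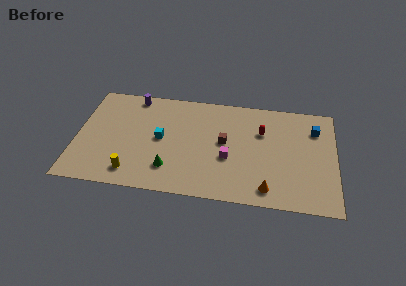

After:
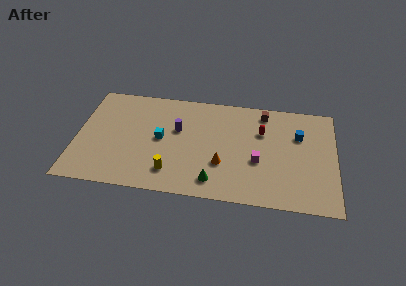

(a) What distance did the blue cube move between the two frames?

1.3

The blue cube moved from about (16.1, 7.2) to (15.0, 6.5), a distance of √(1.1² + 0.7²) ≈ 1.3.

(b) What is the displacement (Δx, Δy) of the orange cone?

(-3.1, 1.8)

The orange cone was at about (13.0, 1.4) and moved to about (9.9, 3.2).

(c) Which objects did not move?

the red capsule and the cyan cube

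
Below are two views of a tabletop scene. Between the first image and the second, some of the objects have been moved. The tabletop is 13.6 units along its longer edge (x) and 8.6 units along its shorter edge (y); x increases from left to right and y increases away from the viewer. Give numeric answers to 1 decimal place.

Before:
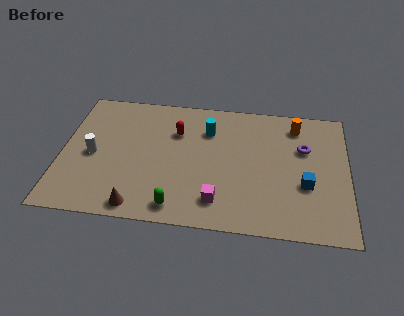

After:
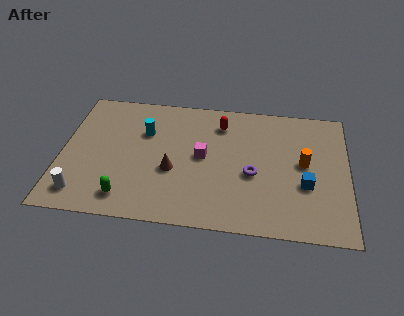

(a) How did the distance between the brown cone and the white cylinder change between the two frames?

+0.8

Before: roughly 3.9 units apart; after: 4.7. That's 0.8 units further apart.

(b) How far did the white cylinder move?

2.6

From (1.5, 4.0) to (1.1, 1.4), the white cylinder covered √(0.4² + 2.6²) ≈ 2.6 units.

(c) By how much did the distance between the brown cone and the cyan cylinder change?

-3.4

Before: roughly 6.2 units apart; after: 2.8. That's 3.4 units closer together.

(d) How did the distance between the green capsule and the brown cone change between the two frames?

+1.1

They were about 1.8 units apart before and 2.9 after — 1.1 units further apart.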